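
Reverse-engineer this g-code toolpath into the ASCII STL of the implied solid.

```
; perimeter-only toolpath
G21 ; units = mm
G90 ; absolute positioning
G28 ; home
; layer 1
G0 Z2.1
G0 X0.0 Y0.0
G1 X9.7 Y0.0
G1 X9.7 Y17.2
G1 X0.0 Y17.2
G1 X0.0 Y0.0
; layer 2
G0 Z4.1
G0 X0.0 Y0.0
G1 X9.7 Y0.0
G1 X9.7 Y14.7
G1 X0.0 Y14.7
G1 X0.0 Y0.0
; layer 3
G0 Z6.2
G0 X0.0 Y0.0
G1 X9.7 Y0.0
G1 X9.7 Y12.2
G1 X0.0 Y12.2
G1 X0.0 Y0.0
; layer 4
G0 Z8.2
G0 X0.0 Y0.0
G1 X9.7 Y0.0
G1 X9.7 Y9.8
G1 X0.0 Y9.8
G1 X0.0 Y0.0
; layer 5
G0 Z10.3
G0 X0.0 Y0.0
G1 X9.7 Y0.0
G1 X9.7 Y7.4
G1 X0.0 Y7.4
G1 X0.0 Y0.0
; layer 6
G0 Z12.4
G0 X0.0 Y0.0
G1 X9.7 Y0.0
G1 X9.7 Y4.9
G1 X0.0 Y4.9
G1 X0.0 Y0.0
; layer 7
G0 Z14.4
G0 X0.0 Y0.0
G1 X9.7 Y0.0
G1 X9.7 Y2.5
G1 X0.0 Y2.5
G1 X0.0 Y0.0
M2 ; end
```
solid part
  facet normal 0.0000 0.0000 -1.0000
    outer loop
      vertex 9.7 19.6 0.0
      vertex 9.7 0.0 0.0
      vertex 0.0 0.0 0.0
    endloop
  endfacet
  facet normal 0.0000 0.0000 -1.0000
    outer loop
      vertex 0.0 19.6 0.0
      vertex 9.7 19.6 0.0
      vertex 0.0 0.0 0.0
    endloop
  endfacet
  facet normal 0.0000 -1.0000 0.0000
    outer loop
      vertex 0.0 0.0 0.0
      vertex 9.7 0.0 0.0
      vertex 9.7 0.0 16.5
    endloop
  endfacet
  facet normal 0.0000 -1.0000 0.0000
    outer loop
      vertex 0.0 0.0 0.0
      vertex 9.7 0.0 16.5
      vertex 0.0 0.0 16.5
    endloop
  endfacet
  facet normal 0.0000 0.6440 0.7650
    outer loop
      vertex 0.0 0.0 16.5
      vertex 9.7 0.0 16.5
      vertex 9.7 19.6 0.0
    endloop
  endfacet
  facet normal 0.0000 0.6440 0.7650
    outer loop
      vertex 0.0 0.0 16.5
      vertex 9.7 19.6 0.0
      vertex 0.0 19.6 0.0
    endloop
  endfacet
  facet normal -1.0000 0.0000 0.0000
    outer loop
      vertex 0.0 0.0 16.5
      vertex 0.0 19.6 0.0
      vertex 0.0 0.0 0.0
    endloop
  endfacet
  facet normal 1.0000 0.0000 0.0000
    outer loop
      vertex 9.7 0.0 0.0
      vertex 9.7 19.6 0.0
      vertex 9.7 0.0 16.5
    endloop
  endfacet
endsolid part

The G0 Z moves step by Δz≈2.1 mm. The G1 loops shrink linearly with z, so the solid tapers from its base footprint up to z≈16.5. Closing with a flat bottom cap and the tapered top and triangulating gives 8 facets — a wedge (ramp): 9.7 × 19.6 mm base, rising to 16.5 mm along the y=0 edge and sloping linearly to z=0 at y=19.6.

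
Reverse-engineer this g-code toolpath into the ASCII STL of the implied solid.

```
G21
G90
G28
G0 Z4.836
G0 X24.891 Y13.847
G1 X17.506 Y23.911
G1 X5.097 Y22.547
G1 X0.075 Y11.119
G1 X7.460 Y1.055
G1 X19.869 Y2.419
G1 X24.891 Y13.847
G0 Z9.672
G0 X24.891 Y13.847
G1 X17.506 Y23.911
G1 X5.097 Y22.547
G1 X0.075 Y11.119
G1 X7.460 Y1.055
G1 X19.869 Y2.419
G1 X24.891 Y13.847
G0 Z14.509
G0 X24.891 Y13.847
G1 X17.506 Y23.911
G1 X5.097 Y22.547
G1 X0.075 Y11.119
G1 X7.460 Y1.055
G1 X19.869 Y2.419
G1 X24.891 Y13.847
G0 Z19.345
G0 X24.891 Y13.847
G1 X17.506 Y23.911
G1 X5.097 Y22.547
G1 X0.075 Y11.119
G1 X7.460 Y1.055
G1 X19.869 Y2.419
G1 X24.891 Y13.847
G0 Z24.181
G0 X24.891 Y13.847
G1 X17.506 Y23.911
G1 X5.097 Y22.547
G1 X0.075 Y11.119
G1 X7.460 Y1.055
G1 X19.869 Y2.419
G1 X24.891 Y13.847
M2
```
solid part
  facet normal 0.0000 0.0000 -1.0000
    outer loop
      vertex 5.097 22.547 0.000
      vertex 17.506 23.911 0.000
      vertex 24.891 13.847 0.000
    endloop
  endfacet
  facet normal 0.0000 0.0000 -1.0000
    outer loop
      vertex 0.075 11.119 0.000
      vertex 5.097 22.547 0.000
      vertex 24.891 13.847 0.000
    endloop
  endfacet
  facet normal 0.0000 0.0000 -1.0000
    outer loop
      vertex 7.460 1.055 0.000
      vertex 0.075 11.119 0.000
      vertex 24.891 13.847 0.000
    endloop
  endfacet
  facet normal 0.0000 0.0000 -1.0000
    outer loop
      vertex 19.869 2.419 0.000
      vertex 7.460 1.055 0.000
      vertex 24.891 13.847 0.000
    endloop
  endfacet
  facet normal 0.0000 0.0000 1.0000
    outer loop
      vertex 24.891 13.847 24.181
      vertex 17.506 23.911 24.181
      vertex 5.097 22.547 24.181
    endloop
  endfacet
  facet normal 0.0000 0.0000 1.0000
    outer loop
      vertex 24.891 13.847 24.181
      vertex 5.097 22.547 24.181
      vertex 0.075 11.119 24.181
    endloop
  endfacet
  facet normal 0.0000 0.0000 1.0000
    outer loop
      vertex 24.891 13.847 24.181
      vertex 0.075 11.119 24.181
      vertex 7.460 1.055 24.181
    endloop
  endfacet
  facet normal 0.0000 0.0000 1.0000
    outer loop
      vertex 24.891 13.847 24.181
      vertex 7.460 1.055 24.181
      vertex 19.869 2.419 24.181
    endloop
  endfacet
  facet normal 0.8062 0.5916 0.0000
    outer loop
      vertex 24.891 13.847 0.000
      vertex 17.506 23.911 0.000
      vertex 17.506 23.911 24.181
    endloop
  endfacet
  facet normal 0.8062 0.5916 0.0000
    outer loop
      vertex 24.891 13.847 0.000
      vertex 17.506 23.911 24.181
      vertex 24.891 13.847 24.181
    endloop
  endfacet
  facet normal -0.1093 0.9940 0.0000
    outer loop
      vertex 17.506 23.911 0.000
      vertex 5.097 22.547 0.000
      vertex 5.097 22.547 24.181
    endloop
  endfacet
  facet normal -0.1093 0.9940 0.0000
    outer loop
      vertex 17.506 23.911 0.000
      vertex 5.097 22.547 24.181
      vertex 17.506 23.911 24.181
    endloop
  endfacet
  facet normal -0.9155 0.4023 0.0000
    outer loop
      vertex 5.097 22.547 0.000
      vertex 0.075 11.119 0.000
      vertex 0.075 11.119 24.181
    endloop
  endfacet
  facet normal -0.9155 0.4023 0.0000
    outer loop
      vertex 5.097 22.547 0.000
      vertex 0.075 11.119 24.181
      vertex 5.097 22.547 24.181
    endloop
  endfacet
  facet normal -0.8062 -0.5916 0.0000
    outer loop
      vertex 0.075 11.119 0.000
      vertex 7.460 1.055 0.000
      vertex 7.460 1.055 24.181
    endloop
  endfacet
  facet normal -0.8062 -0.5916 0.0000
    outer loop
      vertex 0.075 11.119 0.000
      vertex 7.460 1.055 24.181
      vertex 0.075 11.119 24.181
    endloop
  endfacet
  facet normal 0.1093 -0.9940 0.0000
    outer loop
      vertex 7.460 1.055 0.000
      vertex 19.869 2.419 0.000
      vertex 19.869 2.419 24.181
    endloop
  endfacet
  facet normal 0.1093 -0.9940 0.0000
    outer loop
      vertex 7.460 1.055 0.000
      vertex 19.869 2.419 24.181
      vertex 7.460 1.055 24.181
    endloop
  endfacet
  facet normal 0.9155 -0.4023 0.0000
    outer loop
      vertex 19.869 2.419 0.000
      vertex 24.891 13.847 0.000
      vertex 24.891 13.847 24.181
    endloop
  endfacet
  facet normal 0.9155 -0.4023 0.0000
    outer loop
      vertex 19.869 2.419 0.000
      vertex 24.891 13.847 24.181
      vertex 19.869 2.419 24.181
    endloop
  endfacet
endsolid part

The G0 Z moves step by Δz≈4.836 mm. Every layer's G1 loop is the same polygon, so the solid is a straight extrusion of it from z=0 to z≈24.2. Closing with flat bottom and top caps and triangulating gives 20 facets — a regular 6-sided prism (a cylinder approximated with 6 flat sides), circumscribed radius ≈ 12.5 mm, height ≈ 24.2 mm.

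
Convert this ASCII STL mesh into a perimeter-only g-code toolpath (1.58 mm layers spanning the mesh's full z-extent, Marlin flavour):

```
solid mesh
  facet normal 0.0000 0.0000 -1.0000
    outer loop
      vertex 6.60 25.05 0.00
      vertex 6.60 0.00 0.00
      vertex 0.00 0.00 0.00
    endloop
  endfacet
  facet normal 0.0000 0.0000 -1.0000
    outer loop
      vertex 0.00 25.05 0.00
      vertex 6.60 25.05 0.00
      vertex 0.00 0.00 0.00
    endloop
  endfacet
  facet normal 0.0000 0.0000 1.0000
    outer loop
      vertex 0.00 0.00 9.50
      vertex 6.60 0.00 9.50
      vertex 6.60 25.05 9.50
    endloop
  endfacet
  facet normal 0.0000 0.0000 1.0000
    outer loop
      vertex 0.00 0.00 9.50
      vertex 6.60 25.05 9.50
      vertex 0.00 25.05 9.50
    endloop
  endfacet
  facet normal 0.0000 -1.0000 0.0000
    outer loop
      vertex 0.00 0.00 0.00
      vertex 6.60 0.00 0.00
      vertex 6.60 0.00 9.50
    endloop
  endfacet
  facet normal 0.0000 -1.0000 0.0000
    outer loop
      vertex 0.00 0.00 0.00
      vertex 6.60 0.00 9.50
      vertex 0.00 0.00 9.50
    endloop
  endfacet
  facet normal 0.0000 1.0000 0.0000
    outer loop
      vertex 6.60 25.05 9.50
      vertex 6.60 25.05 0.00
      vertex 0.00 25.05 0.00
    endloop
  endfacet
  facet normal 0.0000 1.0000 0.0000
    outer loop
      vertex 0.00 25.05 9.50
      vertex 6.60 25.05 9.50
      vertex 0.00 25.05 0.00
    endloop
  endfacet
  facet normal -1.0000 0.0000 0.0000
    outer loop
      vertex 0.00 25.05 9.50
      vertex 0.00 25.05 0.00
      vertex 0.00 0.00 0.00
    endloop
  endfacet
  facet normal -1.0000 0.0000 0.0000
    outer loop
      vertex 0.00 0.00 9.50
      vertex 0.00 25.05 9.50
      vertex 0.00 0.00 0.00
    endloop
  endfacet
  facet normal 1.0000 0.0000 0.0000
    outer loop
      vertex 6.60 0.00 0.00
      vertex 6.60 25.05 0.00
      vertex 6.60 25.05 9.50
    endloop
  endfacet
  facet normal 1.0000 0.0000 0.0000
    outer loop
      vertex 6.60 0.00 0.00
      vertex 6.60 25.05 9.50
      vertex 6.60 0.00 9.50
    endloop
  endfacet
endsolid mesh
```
; perimeter-only toolpath
G21 ; units = mm
G90 ; absolute positioning
G28 ; home
; layer 1
G0 Z1.58
G0 X0.00 Y0.00
G1 X6.60 Y0.00
G1 X6.60 Y25.05
G1 X0.00 Y25.05
G1 X0.00 Y0.00
; layer 2
G0 Z3.17
G0 X0.00 Y0.00
G1 X6.60 Y0.00
G1 X6.60 Y25.05
G1 X0.00 Y25.05
G1 X0.00 Y0.00
; layer 3
G0 Z4.75
G0 X0.00 Y0.00
G1 X6.60 Y0.00
G1 X6.60 Y25.05
G1 X0.00 Y25.05
G1 X0.00 Y0.00
; layer 4
G0 Z6.33
G0 X0.00 Y0.00
G1 X6.60 Y0.00
G1 X6.60 Y25.05
G1 X0.00 Y25.05
G1 X0.00 Y0.00
; layer 5
G0 Z7.92
G0 X0.00 Y0.00
G1 X6.60 Y0.00
G1 X6.60 Y25.05
G1 X0.00 Y25.05
G1 X0.00 Y0.00
; layer 6
G0 Z9.50
G0 X0.00 Y0.00
G1 X6.60 Y0.00
G1 X6.60 Y25.05
G1 X0.00 Y25.05
G1 X0.00 Y0.00
M2 ; end

The solid is a rectangular box, roughly 6.6 × 25.1 mm footprint and 9.5 mm tall. Slicing at Δz = 1.58 mm — 6 equal slices spanning the solid's height, so layer i sits at z = i·h/6 — gives 6 non-empty perimeters. Each is a 4-segment closed polygon; G0 lifts to the layer z and rapids to the start vertex, then G1 traces the edges.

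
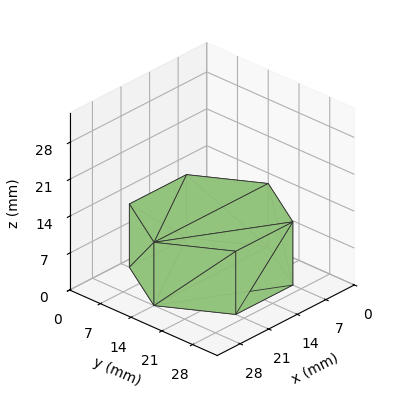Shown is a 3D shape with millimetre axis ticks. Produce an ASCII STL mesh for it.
Reading the render: the shape is a regular 6-sided prism (a cylinder approximated with 6 flat sides), circumscribed radius ≈ 14 mm, height ≈ 12 mm (dimensions read to the nearest mm from the axis ticks). For the STL, each face is triangulated and given an outward normal.

solid part
  facet normal 0.0000 0.0000 -1.0000
    outer loop
      vertex 7.0 26.1 0.0
      vertex 21.0 26.1 0.0
      vertex 28.0 14.0 0.0
    endloop
  endfacet
  facet normal 0.0000 0.0000 -1.0000
    outer loop
      vertex 0.0 14.0 0.0
      vertex 7.0 26.1 0.0
      vertex 28.0 14.0 0.0
    endloop
  endfacet
  facet normal 0.0000 0.0000 -1.0000
    outer loop
      vertex 7.0 1.9 0.0
      vertex 0.0 14.0 0.0
      vertex 28.0 14.0 0.0
    endloop
  endfacet
  facet normal 0.0000 0.0000 -1.0000
    outer loop
      vertex 21.0 1.9 0.0
      vertex 7.0 1.9 0.0
      vertex 28.0 14.0 0.0
    endloop
  endfacet
  facet normal 0.0000 0.0000 1.0000
    outer loop
      vertex 28.0 14.0 12.0
      vertex 21.0 26.1 12.0
      vertex 7.0 26.1 12.0
    endloop
  endfacet
  facet normal 0.0000 0.0000 1.0000
    outer loop
      vertex 28.0 14.0 12.0
      vertex 7.0 26.1 12.0
      vertex 0.0 14.0 12.0
    endloop
  endfacet
  facet normal 0.0000 0.0000 1.0000
    outer loop
      vertex 28.0 14.0 12.0
      vertex 0.0 14.0 12.0
      vertex 7.0 1.9 12.0
    endloop
  endfacet
  facet normal 0.0000 0.0000 1.0000
    outer loop
      vertex 28.0 14.0 12.0
      vertex 7.0 1.9 12.0
      vertex 21.0 1.9 12.0
    endloop
  endfacet
  facet normal 0.8656 0.5008 0.0000
    outer loop
      vertex 28.0 14.0 0.0
      vertex 21.0 26.1 0.0
      vertex 21.0 26.1 12.0
    endloop
  endfacet
  facet normal 0.8656 0.5008 0.0000
    outer loop
      vertex 28.0 14.0 0.0
      vertex 21.0 26.1 12.0
      vertex 28.0 14.0 12.0
    endloop
  endfacet
  facet normal 0.0000 1.0000 0.0000
    outer loop
      vertex 21.0 26.1 0.0
      vertex 7.0 26.1 0.0
      vertex 7.0 26.1 12.0
    endloop
  endfacet
  facet normal 0.0000 1.0000 0.0000
    outer loop
      vertex 21.0 26.1 0.0
      vertex 7.0 26.1 12.0
      vertex 21.0 26.1 12.0
    endloop
  endfacet
  facet normal -0.8656 0.5008 0.0000
    outer loop
      vertex 7.0 26.1 0.0
      vertex 0.0 14.0 0.0
      vertex 0.0 14.0 12.0
    endloop
  endfacet
  facet normal -0.8656 0.5008 0.0000
    outer loop
      vertex 7.0 26.1 0.0
      vertex 0.0 14.0 12.0
      vertex 7.0 26.1 12.0
    endloop
  endfacet
  facet normal -0.8656 -0.5008 0.0000
    outer loop
      vertex 0.0 14.0 0.0
      vertex 7.0 1.9 0.0
      vertex 7.0 1.9 12.0
    endloop
  endfacet
  facet normal -0.8656 -0.5008 0.0000
    outer loop
      vertex 0.0 14.0 0.0
      vertex 7.0 1.9 12.0
      vertex 0.0 14.0 12.0
    endloop
  endfacet
  facet normal 0.0000 -1.0000 0.0000
    outer loop
      vertex 7.0 1.9 0.0
      vertex 21.0 1.9 0.0
      vertex 21.0 1.9 12.0
    endloop
  endfacet
  facet normal 0.0000 -1.0000 0.0000
    outer loop
      vertex 7.0 1.9 0.0
      vertex 21.0 1.9 12.0
      vertex 7.0 1.9 12.0
    endloop
  endfacet
  facet normal 0.8656 -0.5008 0.0000
    outer loop
      vertex 21.0 1.9 0.0
      vertex 28.0 14.0 0.0
      vertex 28.0 14.0 12.0
    endloop
  endfacet
  facet normal 0.8656 -0.5008 0.0000
    outer loop
      vertex 21.0 1.9 0.0
      vertex 28.0 14.0 12.0
      vertex 21.0 1.9 12.0
    endloop
  endfacet
endsolid part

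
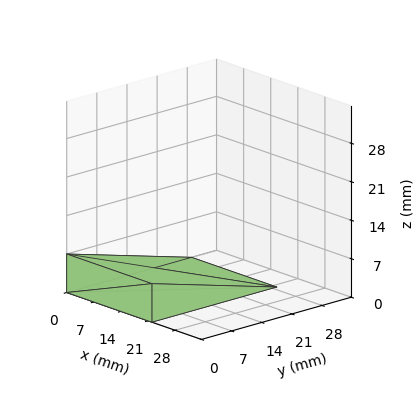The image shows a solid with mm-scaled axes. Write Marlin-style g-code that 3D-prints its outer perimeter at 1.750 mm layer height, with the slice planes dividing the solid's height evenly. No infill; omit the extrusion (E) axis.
Reading the render: the shape is a wedge (ramp): 22 × 29 mm base, rising to 7 mm along the y=0 edge and sloping linearly to z=0 at y=29 (dimensions read to the nearest mm from the axis ticks). For the g-code, the solid's height is divided into equal slices at the stated Δz and each level perimeter traced with G1 moves after a G0 lift.

; perimeter-only toolpath
G21 ; units = mm
G90 ; absolute positioning
G28 ; home
; layer 1
G0 Z1.750
G0 X0.000 Y0.000
G1 X22.000 Y0.000
G1 X22.000 Y21.750
G1 X0.000 Y21.750
G1 X0.000 Y0.000
; layer 2
G0 Z3.500
G0 X0.000 Y0.000
G1 X22.000 Y0.000
G1 X22.000 Y14.500
G1 X0.000 Y14.500
G1 X0.000 Y0.000
; layer 3
G0 Z5.250
G0 X0.000 Y0.000
G1 X22.000 Y0.000
G1 X22.000 Y7.250
G1 X0.000 Y7.250
G1 X0.000 Y0.000
M2 ; end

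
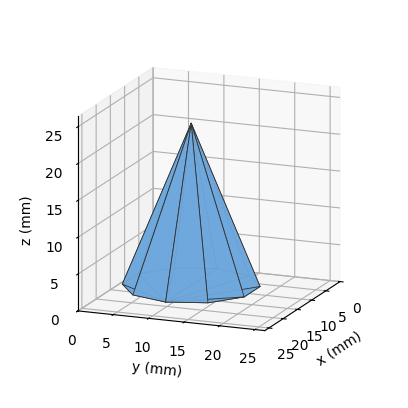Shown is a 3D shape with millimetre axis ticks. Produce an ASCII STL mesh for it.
Reading the render: the shape is a regular 10-sided pyramid, base circumscribed radius ≈ 9 mm, apex at z ≈ 22 mm (dimensions read to the nearest mm from the axis ticks). For the STL, each face is triangulated and given an outward normal.

solid part
  facet normal 0.0000 0.0000 -1.0000
    outer loop
      vertex 11.8 17.6 0.0
      vertex 16.3 14.3 0.0
      vertex 18.0 9.0 0.0
    endloop
  endfacet
  facet normal 0.0000 0.0000 -1.0000
    outer loop
      vertex 6.2 17.6 0.0
      vertex 11.8 17.6 0.0
      vertex 18.0 9.0 0.0
    endloop
  endfacet
  facet normal 0.0000 0.0000 -1.0000
    outer loop
      vertex 1.7 14.3 0.0
      vertex 6.2 17.6 0.0
      vertex 18.0 9.0 0.0
    endloop
  endfacet
  facet normal 0.0000 0.0000 -1.0000
    outer loop
      vertex 0.0 9.0 0.0
      vertex 1.7 14.3 0.0
      vertex 18.0 9.0 0.0
    endloop
  endfacet
  facet normal 0.0000 0.0000 -1.0000
    outer loop
      vertex 1.7 3.7 0.0
      vertex 0.0 9.0 0.0
      vertex 18.0 9.0 0.0
    endloop
  endfacet
  facet normal 0.0000 0.0000 -1.0000
    outer loop
      vertex 6.2 0.4 0.0
      vertex 1.7 3.7 0.0
      vertex 18.0 9.0 0.0
    endloop
  endfacet
  facet normal 0.0000 0.0000 -1.0000
    outer loop
      vertex 11.8 0.4 0.0
      vertex 6.2 0.4 0.0
      vertex 18.0 9.0 0.0
    endloop
  endfacet
  facet normal 0.0000 0.0000 -1.0000
    outer loop
      vertex 16.3 3.7 0.0
      vertex 11.8 0.4 0.0
      vertex 18.0 9.0 0.0
    endloop
  endfacet
  facet normal 0.8873 0.2846 0.3630
    outer loop
      vertex 18.0 9.0 0.0
      vertex 16.3 14.3 0.0
      vertex 9.0 9.0 22.0
    endloop
  endfacet
  facet normal 0.5509 0.7512 0.3637
    outer loop
      vertex 16.3 14.3 0.0
      vertex 11.8 17.6 0.0
      vertex 9.0 9.0 22.0
    endloop
  endfacet
  facet normal 0.0000 0.9314 0.3641
    outer loop
      vertex 11.8 17.6 0.0
      vertex 6.2 17.6 0.0
      vertex 9.0 9.0 22.0
    endloop
  endfacet
  facet normal -0.5509 0.7512 0.3637
    outer loop
      vertex 6.2 17.6 0.0
      vertex 1.7 14.3 0.0
      vertex 9.0 9.0 22.0
    endloop
  endfacet
  facet normal -0.8873 0.2846 0.3630
    outer loop
      vertex 1.7 14.3 0.0
      vertex 0.0 9.0 0.0
      vertex 9.0 9.0 22.0
    endloop
  endfacet
  facet normal -0.8873 -0.2846 0.3630
    outer loop
      vertex 0.0 9.0 0.0
      vertex 1.7 3.7 0.0
      vertex 9.0 9.0 22.0
    endloop
  endfacet
  facet normal -0.5509 -0.7512 0.3637
    outer loop
      vertex 1.7 3.7 0.0
      vertex 6.2 0.4 0.0
      vertex 9.0 9.0 22.0
    endloop
  endfacet
  facet normal 0.0000 -0.9314 0.3641
    outer loop
      vertex 6.2 0.4 0.0
      vertex 11.8 0.4 0.0
      vertex 9.0 9.0 22.0
    endloop
  endfacet
  facet normal 0.5509 -0.7512 0.3637
    outer loop
      vertex 11.8 0.4 0.0
      vertex 16.3 3.7 0.0
      vertex 9.0 9.0 22.0
    endloop
  endfacet
  facet normal 0.8873 -0.2846 0.3630
    outer loop
      vertex 16.3 3.7 0.0
      vertex 18.0 9.0 0.0
      vertex 9.0 9.0 22.0
    endloop
  endfacet
endsolid part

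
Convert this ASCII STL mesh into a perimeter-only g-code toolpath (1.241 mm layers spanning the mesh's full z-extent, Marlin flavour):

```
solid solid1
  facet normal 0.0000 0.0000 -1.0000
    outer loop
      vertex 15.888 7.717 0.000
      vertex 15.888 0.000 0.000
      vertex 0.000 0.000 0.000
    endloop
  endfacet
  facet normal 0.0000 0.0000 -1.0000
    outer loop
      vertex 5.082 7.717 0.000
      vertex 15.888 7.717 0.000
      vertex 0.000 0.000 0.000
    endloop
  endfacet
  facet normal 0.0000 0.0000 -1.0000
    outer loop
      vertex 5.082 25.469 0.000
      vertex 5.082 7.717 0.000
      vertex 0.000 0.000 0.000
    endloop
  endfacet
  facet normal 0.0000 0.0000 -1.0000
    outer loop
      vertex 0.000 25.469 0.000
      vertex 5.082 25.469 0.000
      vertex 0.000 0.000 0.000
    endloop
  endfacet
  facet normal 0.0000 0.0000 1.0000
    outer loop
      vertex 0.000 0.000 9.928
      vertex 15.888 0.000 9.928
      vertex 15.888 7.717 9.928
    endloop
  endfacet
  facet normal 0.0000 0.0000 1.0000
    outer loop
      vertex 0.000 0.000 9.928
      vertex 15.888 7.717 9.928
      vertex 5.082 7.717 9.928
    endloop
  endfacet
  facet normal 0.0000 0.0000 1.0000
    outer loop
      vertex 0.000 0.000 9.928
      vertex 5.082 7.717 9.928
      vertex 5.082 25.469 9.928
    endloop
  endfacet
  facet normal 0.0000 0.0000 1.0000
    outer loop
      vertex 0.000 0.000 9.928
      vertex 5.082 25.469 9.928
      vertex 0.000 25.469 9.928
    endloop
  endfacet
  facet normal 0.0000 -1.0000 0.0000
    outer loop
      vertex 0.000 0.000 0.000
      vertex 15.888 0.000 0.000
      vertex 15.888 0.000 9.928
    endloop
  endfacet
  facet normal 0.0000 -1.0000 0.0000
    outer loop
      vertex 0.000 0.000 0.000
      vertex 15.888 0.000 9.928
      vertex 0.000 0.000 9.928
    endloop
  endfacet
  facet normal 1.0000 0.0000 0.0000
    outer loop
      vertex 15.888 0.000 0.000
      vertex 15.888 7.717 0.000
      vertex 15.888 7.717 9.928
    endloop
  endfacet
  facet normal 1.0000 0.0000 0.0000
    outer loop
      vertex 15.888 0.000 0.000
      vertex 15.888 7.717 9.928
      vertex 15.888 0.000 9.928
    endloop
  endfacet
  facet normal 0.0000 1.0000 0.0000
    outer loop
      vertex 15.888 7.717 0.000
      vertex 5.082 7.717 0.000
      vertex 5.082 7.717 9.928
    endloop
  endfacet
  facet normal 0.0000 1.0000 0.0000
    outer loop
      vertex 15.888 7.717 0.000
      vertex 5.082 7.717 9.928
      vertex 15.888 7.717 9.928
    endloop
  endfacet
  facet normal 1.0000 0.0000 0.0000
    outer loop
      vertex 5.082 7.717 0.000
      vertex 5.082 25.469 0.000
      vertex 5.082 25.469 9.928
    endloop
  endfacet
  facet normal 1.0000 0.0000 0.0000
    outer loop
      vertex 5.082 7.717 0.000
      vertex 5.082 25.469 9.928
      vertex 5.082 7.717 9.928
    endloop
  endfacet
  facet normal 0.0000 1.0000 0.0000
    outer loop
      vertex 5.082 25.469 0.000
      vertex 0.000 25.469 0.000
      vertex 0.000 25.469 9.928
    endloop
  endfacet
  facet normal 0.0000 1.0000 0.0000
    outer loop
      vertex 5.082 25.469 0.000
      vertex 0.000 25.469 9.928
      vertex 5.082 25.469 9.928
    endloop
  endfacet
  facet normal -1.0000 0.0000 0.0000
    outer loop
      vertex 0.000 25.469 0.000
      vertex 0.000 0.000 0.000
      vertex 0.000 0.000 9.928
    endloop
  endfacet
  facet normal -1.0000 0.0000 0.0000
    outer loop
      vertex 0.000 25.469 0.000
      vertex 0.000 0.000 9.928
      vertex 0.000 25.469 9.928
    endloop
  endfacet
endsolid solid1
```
; perimeter-only toolpath
G21 ; units = mm
G90 ; absolute positioning
G28 ; home
; layer 1
G0 Z1.241
G0 X0.000 Y0.000
G1 X15.888 Y0.000
G1 X15.888 Y7.717
G1 X5.082 Y7.717
G1 X5.082 Y25.469
G1 X0.000 Y25.469
G1 X0.000 Y0.000
; layer 2
G0 Z2.482
G0 X0.000 Y0.000
G1 X15.888 Y0.000
G1 X15.888 Y7.717
G1 X5.082 Y7.717
G1 X5.082 Y25.469
G1 X0.000 Y25.469
G1 X0.000 Y0.000
; layer 3
G0 Z3.723
G0 X0.000 Y0.000
G1 X15.888 Y0.000
G1 X15.888 Y7.717
G1 X5.082 Y7.717
G1 X5.082 Y25.469
G1 X0.000 Y25.469
G1 X0.000 Y0.000
; layer 4
G0 Z4.964
G0 X0.000 Y0.000
G1 X15.888 Y0.000
G1 X15.888 Y7.717
G1 X5.082 Y7.717
G1 X5.082 Y25.469
G1 X0.000 Y25.469
G1 X0.000 Y0.000
; layer 5
G0 Z6.205
G0 X0.000 Y0.000
G1 X15.888 Y0.000
G1 X15.888 Y7.717
G1 X5.082 Y7.717
G1 X5.082 Y25.469
G1 X0.000 Y25.469
G1 X0.000 Y0.000
; layer 6
G0 Z7.446
G0 X0.000 Y0.000
G1 X15.888 Y0.000
G1 X15.888 Y7.717
G1 X5.082 Y7.717
G1 X5.082 Y25.469
G1 X0.000 Y25.469
G1 X0.000 Y0.000
; layer 7
G0 Z8.687
G0 X0.000 Y0.000
G1 X15.888 Y0.000
G1 X15.888 Y7.717
G1 X5.082 Y7.717
G1 X5.082 Y25.469
G1 X0.000 Y25.469
G1 X0.000 Y0.000
; layer 8
G0 Z9.928
G0 X0.000 Y0.000
G1 X15.888 Y0.000
G1 X15.888 Y7.717
G1 X5.082 Y7.717
G1 X5.082 Y25.469
G1 X0.000 Y25.469
G1 X0.000 Y0.000
M2 ; end

The solid is an L-shaped prism: outer 15.9 × 25.5 mm, arm thicknesses ≈ 7.72 mm (horizontal) and 5.08 mm (vertical), extruded 9.93 mm in z. Slicing at Δz = 1.241 mm — 8 equal slices spanning the solid's height, so layer i sits at z = i·h/8 — gives 8 non-empty perimeters. Each is a 6-segment closed polygon; G0 lifts to the layer z and rapids to the start vertex, then G1 traces the edges.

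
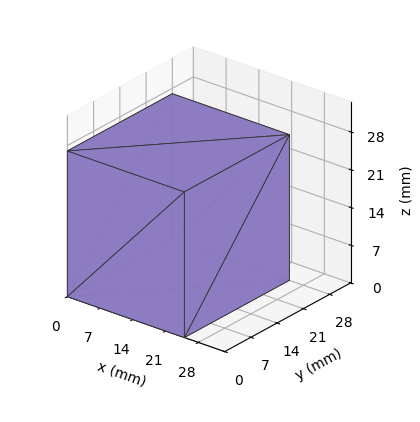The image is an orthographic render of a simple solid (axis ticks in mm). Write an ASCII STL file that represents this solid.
Reading the render: the shape is a rectangular box, roughly 25 × 28 mm footprint and 27 mm tall (dimensions read to the nearest mm from the axis ticks). For the STL, each face is triangulated and given an outward normal.

solid part
  facet normal 0.0000 0.0000 -1.0000
    outer loop
      vertex 25.0 28.0 0.0
      vertex 25.0 0.0 0.0
      vertex 0.0 0.0 0.0
    endloop
  endfacet
  facet normal 0.0000 0.0000 -1.0000
    outer loop
      vertex 0.0 28.0 0.0
      vertex 25.0 28.0 0.0
      vertex 0.0 0.0 0.0
    endloop
  endfacet
  facet normal 0.0000 0.0000 1.0000
    outer loop
      vertex 0.0 0.0 27.0
      vertex 25.0 0.0 27.0
      vertex 25.0 28.0 27.0
    endloop
  endfacet
  facet normal 0.0000 0.0000 1.0000
    outer loop
      vertex 0.0 0.0 27.0
      vertex 25.0 28.0 27.0
      vertex 0.0 28.0 27.0
    endloop
  endfacet
  facet normal 0.0000 -1.0000 0.0000
    outer loop
      vertex 0.0 0.0 0.0
      vertex 25.0 0.0 0.0
      vertex 25.0 0.0 27.0
    endloop
  endfacet
  facet normal 0.0000 -1.0000 0.0000
    outer loop
      vertex 0.0 0.0 0.0
      vertex 25.0 0.0 27.0
      vertex 0.0 0.0 27.0
    endloop
  endfacet
  facet normal 0.0000 1.0000 0.0000
    outer loop
      vertex 25.0 28.0 27.0
      vertex 25.0 28.0 0.0
      vertex 0.0 28.0 0.0
    endloop
  endfacet
  facet normal 0.0000 1.0000 0.0000
    outer loop
      vertex 0.0 28.0 27.0
      vertex 25.0 28.0 27.0
      vertex 0.0 28.0 0.0
    endloop
  endfacet
  facet normal -1.0000 0.0000 0.0000
    outer loop
      vertex 0.0 28.0 27.0
      vertex 0.0 28.0 0.0
      vertex 0.0 0.0 0.0
    endloop
  endfacet
  facet normal -1.0000 0.0000 0.0000
    outer loop
      vertex 0.0 0.0 27.0
      vertex 0.0 28.0 27.0
      vertex 0.0 0.0 0.0
    endloop
  endfacet
  facet normal 1.0000 0.0000 0.0000
    outer loop
      vertex 25.0 0.0 0.0
      vertex 25.0 28.0 0.0
      vertex 25.0 28.0 27.0
    endloop
  endfacet
  facet normal 1.0000 0.0000 0.0000
    outer loop
      vertex 25.0 0.0 0.0
      vertex 25.0 28.0 27.0
      vertex 25.0 0.0 27.0
    endloop
  endfacet
endsolid part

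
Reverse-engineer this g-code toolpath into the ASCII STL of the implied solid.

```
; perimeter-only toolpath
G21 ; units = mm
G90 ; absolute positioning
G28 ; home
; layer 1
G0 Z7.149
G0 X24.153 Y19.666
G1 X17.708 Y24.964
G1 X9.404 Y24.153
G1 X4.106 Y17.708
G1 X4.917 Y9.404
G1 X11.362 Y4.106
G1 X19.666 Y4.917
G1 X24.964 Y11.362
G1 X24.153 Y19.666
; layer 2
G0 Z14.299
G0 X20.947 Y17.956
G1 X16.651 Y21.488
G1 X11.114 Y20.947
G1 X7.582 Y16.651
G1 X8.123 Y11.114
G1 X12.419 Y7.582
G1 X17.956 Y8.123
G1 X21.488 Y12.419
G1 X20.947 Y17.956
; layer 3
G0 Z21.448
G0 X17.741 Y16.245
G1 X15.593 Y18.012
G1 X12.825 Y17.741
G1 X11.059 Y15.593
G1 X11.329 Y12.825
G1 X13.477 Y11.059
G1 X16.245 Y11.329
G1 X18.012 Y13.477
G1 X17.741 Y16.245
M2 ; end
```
solid part
  facet normal 0.0000 0.0000 -1.0000
    outer loop
      vertex 7.694 27.359 0.000
      vertex 18.766 28.441 0.000
      vertex 27.359 21.376 0.000
    endloop
  endfacet
  facet normal 0.0000 0.0000 -1.0000
    outer loop
      vertex 0.629 18.766 0.000
      vertex 7.694 27.359 0.000
      vertex 27.359 21.376 0.000
    endloop
  endfacet
  facet normal 0.0000 0.0000 -1.0000
    outer loop
      vertex 1.711 7.694 0.000
      vertex 0.629 18.766 0.000
      vertex 27.359 21.376 0.000
    endloop
  endfacet
  facet normal 0.0000 0.0000 -1.0000
    outer loop
      vertex 10.304 0.629 0.000
      vertex 1.711 7.694 0.000
      vertex 27.359 21.376 0.000
    endloop
  endfacet
  facet normal 0.0000 0.0000 -1.0000
    outer loop
      vertex 21.376 1.711 0.000
      vertex 10.304 0.629 0.000
      vertex 27.359 21.376 0.000
    endloop
  endfacet
  facet normal 0.0000 0.0000 -1.0000
    outer loop
      vertex 28.441 10.304 0.000
      vertex 21.376 1.711 0.000
      vertex 27.359 21.376 0.000
    endloop
  endfacet
  facet normal 0.5749 0.6992 0.4250
    outer loop
      vertex 27.359 21.376 0.000
      vertex 18.766 28.441 0.000
      vertex 14.535 14.535 28.598
    endloop
  endfacet
  facet normal -0.0880 0.9009 0.4250
    outer loop
      vertex 18.766 28.441 0.000
      vertex 7.694 27.359 0.000
      vertex 14.535 14.535 28.598
    endloop
  endfacet
  facet normal -0.6992 0.5749 0.4250
    outer loop
      vertex 7.694 27.359 0.000
      vertex 0.629 18.766 0.000
      vertex 14.535 14.535 28.598
    endloop
  endfacet
  facet normal -0.9009 -0.0880 0.4250
    outer loop
      vertex 0.629 18.766 0.000
      vertex 1.711 7.694 0.000
      vertex 14.535 14.535 28.598
    endloop
  endfacet
  facet normal -0.5749 -0.6992 0.4250
    outer loop
      vertex 1.711 7.694 0.000
      vertex 10.304 0.629 0.000
      vertex 14.535 14.535 28.598
    endloop
  endfacet
  facet normal 0.0880 -0.9009 0.4250
    outer loop
      vertex 10.304 0.629 0.000
      vertex 21.376 1.711 0.000
      vertex 14.535 14.535 28.598
    endloop
  endfacet
  facet normal 0.6992 -0.5749 0.4250
    outer loop
      vertex 21.376 1.711 0.000
      vertex 28.441 10.304 0.000
      vertex 14.535 14.535 28.598
    endloop
  endfacet
  facet normal 0.9009 0.0880 0.4250
    outer loop
      vertex 28.441 10.304 0.000
      vertex 27.359 21.376 0.000
      vertex 14.535 14.535 28.598
    endloop
  endfacet
endsolid part

The G0 Z moves step by Δz≈7.149 mm. The G1 loops shrink linearly with z, so the solid tapers from its base footprint up to z≈28.6. Closing with a flat bottom cap and the tapered top and triangulating gives 14 facets — a regular 8-sided pyramid, base circumscribed radius ≈ 14.5 mm, apex at z ≈ 28.6 mm.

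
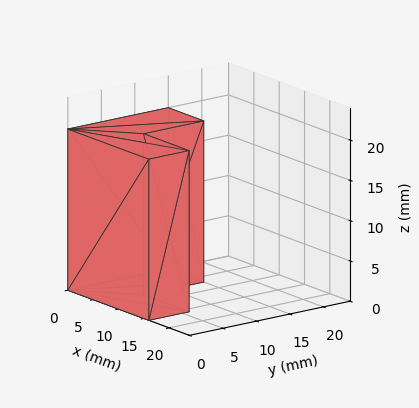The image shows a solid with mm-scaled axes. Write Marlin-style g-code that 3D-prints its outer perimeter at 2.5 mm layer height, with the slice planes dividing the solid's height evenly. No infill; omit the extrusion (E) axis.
Reading the render: the shape is an L-shaped prism: outer 16 × 15 mm, arm thicknesses ≈ 6 mm (horizontal) and 7 mm (vertical), extruded 20 mm in z (dimensions read to the nearest mm from the axis ticks). For the g-code, the solid's height is divided into equal slices at the stated Δz and each level perimeter traced with G1 moves after a G0 lift.

; perimeter-only toolpath
G21 ; units = mm
G90 ; absolute positioning
G28 ; home
; layer 1
G0 Z2.5
G0 X0.0 Y0.0
G1 X16.0 Y0.0
G1 X16.0 Y6.0
G1 X7.0 Y6.0
G1 X7.0 Y15.0
G1 X0.0 Y15.0
G1 X0.0 Y0.0
; layer 2
G0 Z5.0
G0 X0.0 Y0.0
G1 X16.0 Y0.0
G1 X16.0 Y6.0
G1 X7.0 Y6.0
G1 X7.0 Y15.0
G1 X0.0 Y15.0
G1 X0.0 Y0.0
; layer 3
G0 Z7.5
G0 X0.0 Y0.0
G1 X16.0 Y0.0
G1 X16.0 Y6.0
G1 X7.0 Y6.0
G1 X7.0 Y15.0
G1 X0.0 Y15.0
G1 X0.0 Y0.0
; layer 4
G0 Z10.0
G0 X0.0 Y0.0
G1 X16.0 Y0.0
G1 X16.0 Y6.0
G1 X7.0 Y6.0
G1 X7.0 Y15.0
G1 X0.0 Y15.0
G1 X0.0 Y0.0
; layer 5
G0 Z12.5
G0 X0.0 Y0.0
G1 X16.0 Y0.0
G1 X16.0 Y6.0
G1 X7.0 Y6.0
G1 X7.0 Y15.0
G1 X0.0 Y15.0
G1 X0.0 Y0.0
; layer 6
G0 Z15.0
G0 X0.0 Y0.0
G1 X16.0 Y0.0
G1 X16.0 Y6.0
G1 X7.0 Y6.0
G1 X7.0 Y15.0
G1 X0.0 Y15.0
G1 X0.0 Y0.0
; layer 7
G0 Z17.5
G0 X0.0 Y0.0
G1 X16.0 Y0.0
G1 X16.0 Y6.0
G1 X7.0 Y6.0
G1 X7.0 Y15.0
G1 X0.0 Y15.0
G1 X0.0 Y0.0
; layer 8
G0 Z20.0
G0 X0.0 Y0.0
G1 X16.0 Y0.0
G1 X16.0 Y6.0
G1 X7.0 Y6.0
G1 X7.0 Y15.0
G1 X0.0 Y15.0
G1 X0.0 Y0.0
M2 ; end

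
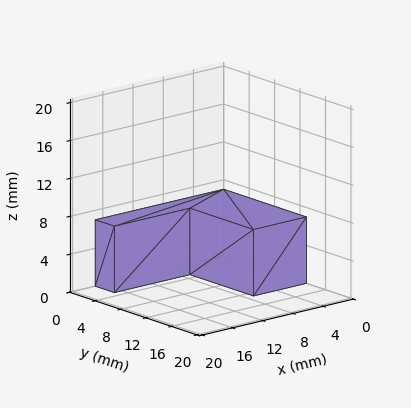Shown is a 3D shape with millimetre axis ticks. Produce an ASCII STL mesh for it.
Reading the render: the shape is an L-shaped prism: outer 17 × 13 mm, arm thicknesses ≈ 3 mm (horizontal) and 7 mm (vertical), extruded 7 mm in z (dimensions read to the nearest mm from the axis ticks). For the STL, each face is triangulated and given an outward normal.

solid part
  facet normal 0.0000 0.0000 -1.0000
    outer loop
      vertex 17.00 3.00 0.00
      vertex 17.00 0.00 0.00
      vertex 0.00 0.00 0.00
    endloop
  endfacet
  facet normal 0.0000 0.0000 -1.0000
    outer loop
      vertex 7.00 3.00 0.00
      vertex 17.00 3.00 0.00
      vertex 0.00 0.00 0.00
    endloop
  endfacet
  facet normal 0.0000 0.0000 -1.0000
    outer loop
      vertex 7.00 13.00 0.00
      vertex 7.00 3.00 0.00
      vertex 0.00 0.00 0.00
    endloop
  endfacet
  facet normal 0.0000 0.0000 -1.0000
    outer loop
      vertex 0.00 13.00 0.00
      vertex 7.00 13.00 0.00
      vertex 0.00 0.00 0.00
    endloop
  endfacet
  facet normal 0.0000 0.0000 1.0000
    outer loop
      vertex 0.00 0.00 7.00
      vertex 17.00 0.00 7.00
      vertex 17.00 3.00 7.00
    endloop
  endfacet
  facet normal 0.0000 0.0000 1.0000
    outer loop
      vertex 0.00 0.00 7.00
      vertex 17.00 3.00 7.00
      vertex 7.00 3.00 7.00
    endloop
  endfacet
  facet normal 0.0000 0.0000 1.0000
    outer loop
      vertex 0.00 0.00 7.00
      vertex 7.00 3.00 7.00
      vertex 7.00 13.00 7.00
    endloop
  endfacet
  facet normal 0.0000 0.0000 1.0000
    outer loop
      vertex 0.00 0.00 7.00
      vertex 7.00 13.00 7.00
      vertex 0.00 13.00 7.00
    endloop
  endfacet
  facet normal 0.0000 -1.0000 0.0000
    outer loop
      vertex 0.00 0.00 0.00
      vertex 17.00 0.00 0.00
      vertex 17.00 0.00 7.00
    endloop
  endfacet
  facet normal 0.0000 -1.0000 0.0000
    outer loop
      vertex 0.00 0.00 0.00
      vertex 17.00 0.00 7.00
      vertex 0.00 0.00 7.00
    endloop
  endfacet
  facet normal 1.0000 0.0000 0.0000
    outer loop
      vertex 17.00 0.00 0.00
      vertex 17.00 3.00 0.00
      vertex 17.00 3.00 7.00
    endloop
  endfacet
  facet normal 1.0000 0.0000 0.0000
    outer loop
      vertex 17.00 0.00 0.00
      vertex 17.00 3.00 7.00
      vertex 17.00 0.00 7.00
    endloop
  endfacet
  facet normal 0.0000 1.0000 0.0000
    outer loop
      vertex 17.00 3.00 0.00
      vertex 7.00 3.00 0.00
      vertex 7.00 3.00 7.00
    endloop
  endfacet
  facet normal 0.0000 1.0000 0.0000
    outer loop
      vertex 17.00 3.00 0.00
      vertex 7.00 3.00 7.00
      vertex 17.00 3.00 7.00
    endloop
  endfacet
  facet normal 1.0000 0.0000 0.0000
    outer loop
      vertex 7.00 3.00 0.00
      vertex 7.00 13.00 0.00
      vertex 7.00 13.00 7.00
    endloop
  endfacet
  facet normal 1.0000 0.0000 0.0000
    outer loop
      vertex 7.00 3.00 0.00
      vertex 7.00 13.00 7.00
      vertex 7.00 3.00 7.00
    endloop
  endfacet
  facet normal 0.0000 1.0000 0.0000
    outer loop
      vertex 7.00 13.00 0.00
      vertex 0.00 13.00 0.00
      vertex 0.00 13.00 7.00
    endloop
  endfacet
  facet normal 0.0000 1.0000 0.0000
    outer loop
      vertex 7.00 13.00 0.00
      vertex 0.00 13.00 7.00
      vertex 7.00 13.00 7.00
    endloop
  endfacet
  facet normal -1.0000 0.0000 0.0000
    outer loop
      vertex 0.00 13.00 0.00
      vertex 0.00 0.00 0.00
      vertex 0.00 0.00 7.00
    endloop
  endfacet
  facet normal -1.0000 0.0000 0.0000
    outer loop
      vertex 0.00 13.00 0.00
      vertex 0.00 0.00 7.00
      vertex 0.00 13.00 7.00
    endloop
  endfacet
endsolid part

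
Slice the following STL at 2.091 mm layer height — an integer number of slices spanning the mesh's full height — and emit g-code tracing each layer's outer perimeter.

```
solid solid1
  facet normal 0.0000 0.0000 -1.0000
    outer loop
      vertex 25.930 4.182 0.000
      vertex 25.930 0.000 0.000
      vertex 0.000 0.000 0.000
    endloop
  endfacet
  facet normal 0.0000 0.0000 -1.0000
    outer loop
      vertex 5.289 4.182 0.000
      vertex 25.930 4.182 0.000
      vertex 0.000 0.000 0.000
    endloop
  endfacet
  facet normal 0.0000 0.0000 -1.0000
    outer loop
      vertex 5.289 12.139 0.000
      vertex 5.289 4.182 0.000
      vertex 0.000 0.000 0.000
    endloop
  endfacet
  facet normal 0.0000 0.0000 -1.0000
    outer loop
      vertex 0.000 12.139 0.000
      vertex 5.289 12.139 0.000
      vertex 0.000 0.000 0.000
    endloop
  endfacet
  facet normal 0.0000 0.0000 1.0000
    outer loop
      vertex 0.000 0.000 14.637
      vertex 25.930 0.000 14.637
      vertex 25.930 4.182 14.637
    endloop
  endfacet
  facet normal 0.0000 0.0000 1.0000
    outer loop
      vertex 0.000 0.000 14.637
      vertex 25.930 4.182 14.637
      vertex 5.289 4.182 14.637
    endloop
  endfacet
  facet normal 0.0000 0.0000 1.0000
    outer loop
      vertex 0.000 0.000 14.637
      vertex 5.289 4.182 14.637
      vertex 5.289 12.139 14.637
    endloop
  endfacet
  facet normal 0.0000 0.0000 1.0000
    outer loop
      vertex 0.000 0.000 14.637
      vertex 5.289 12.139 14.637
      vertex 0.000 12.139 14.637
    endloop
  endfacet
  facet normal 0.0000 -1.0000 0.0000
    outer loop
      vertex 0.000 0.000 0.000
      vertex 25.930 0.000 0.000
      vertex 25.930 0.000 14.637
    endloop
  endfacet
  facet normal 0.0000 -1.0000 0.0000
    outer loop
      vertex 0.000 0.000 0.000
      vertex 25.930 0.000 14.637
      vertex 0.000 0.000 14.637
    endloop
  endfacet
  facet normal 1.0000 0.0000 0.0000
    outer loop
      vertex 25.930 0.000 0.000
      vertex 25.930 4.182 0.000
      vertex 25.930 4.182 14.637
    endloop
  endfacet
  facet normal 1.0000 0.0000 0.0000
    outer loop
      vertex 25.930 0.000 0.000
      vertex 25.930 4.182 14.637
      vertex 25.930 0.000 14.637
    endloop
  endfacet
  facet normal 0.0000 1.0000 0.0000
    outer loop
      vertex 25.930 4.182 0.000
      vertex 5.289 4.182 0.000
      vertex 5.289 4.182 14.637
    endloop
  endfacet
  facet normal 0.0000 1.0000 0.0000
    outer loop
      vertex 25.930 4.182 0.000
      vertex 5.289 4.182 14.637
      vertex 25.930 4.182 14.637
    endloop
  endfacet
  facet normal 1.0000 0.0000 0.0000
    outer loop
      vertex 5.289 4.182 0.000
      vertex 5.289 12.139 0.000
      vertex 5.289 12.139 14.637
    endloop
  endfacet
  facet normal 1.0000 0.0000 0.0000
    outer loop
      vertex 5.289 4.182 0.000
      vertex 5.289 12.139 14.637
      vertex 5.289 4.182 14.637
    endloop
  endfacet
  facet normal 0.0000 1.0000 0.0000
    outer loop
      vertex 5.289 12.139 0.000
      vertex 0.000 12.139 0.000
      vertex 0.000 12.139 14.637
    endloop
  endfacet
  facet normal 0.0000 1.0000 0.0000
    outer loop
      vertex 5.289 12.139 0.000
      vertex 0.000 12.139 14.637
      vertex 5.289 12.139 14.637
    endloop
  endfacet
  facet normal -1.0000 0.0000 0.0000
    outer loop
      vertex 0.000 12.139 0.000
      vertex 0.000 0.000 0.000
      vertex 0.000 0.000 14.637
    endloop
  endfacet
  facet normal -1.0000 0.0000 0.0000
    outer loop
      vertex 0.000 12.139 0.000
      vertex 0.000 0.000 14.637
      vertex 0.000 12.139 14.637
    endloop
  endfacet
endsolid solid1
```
; perimeter-only toolpath
G21 ; units = mm
G90 ; absolute positioning
G28 ; home
; layer 1
G0 Z2.091
G0 X0.000 Y0.000
G1 X25.930 Y0.000
G1 X25.930 Y4.182
G1 X5.289 Y4.182
G1 X5.289 Y12.139
G1 X0.000 Y12.139
G1 X0.000 Y0.000
; layer 2
G0 Z4.182
G0 X0.000 Y0.000
G1 X25.930 Y0.000
G1 X25.930 Y4.182
G1 X5.289 Y4.182
G1 X5.289 Y12.139
G1 X0.000 Y12.139
G1 X0.000 Y0.000
; layer 3
G0 Z6.273
G0 X0.000 Y0.000
G1 X25.930 Y0.000
G1 X25.930 Y4.182
G1 X5.289 Y4.182
G1 X5.289 Y12.139
G1 X0.000 Y12.139
G1 X0.000 Y0.000
; layer 4
G0 Z8.364
G0 X0.000 Y0.000
G1 X25.930 Y0.000
G1 X25.930 Y4.182
G1 X5.289 Y4.182
G1 X5.289 Y12.139
G1 X0.000 Y12.139
G1 X0.000 Y0.000
; layer 5
G0 Z10.455
G0 X0.000 Y0.000
G1 X25.930 Y0.000
G1 X25.930 Y4.182
G1 X5.289 Y4.182
G1 X5.289 Y12.139
G1 X0.000 Y12.139
G1 X0.000 Y0.000
; layer 6
G0 Z12.546
G0 X0.000 Y0.000
G1 X25.930 Y0.000
G1 X25.930 Y4.182
G1 X5.289 Y4.182
G1 X5.289 Y12.139
G1 X0.000 Y12.139
G1 X0.000 Y0.000
; layer 7
G0 Z14.637
G0 X0.000 Y0.000
G1 X25.930 Y0.000
G1 X25.930 Y4.182
G1 X5.289 Y4.182
G1 X5.289 Y12.139
G1 X0.000 Y12.139
G1 X0.000 Y0.000
M2 ; end

The solid is an L-shaped prism: outer 25.9 × 12.1 mm, arm thicknesses ≈ 4.18 mm (horizontal) and 5.29 mm (vertical), extruded 14.6 mm in z. Slicing at Δz = 2.091 mm — 7 equal slices spanning the solid's height, so layer i sits at z = i·h/7 — gives 7 non-empty perimeters. Each is a 6-segment closed polygon; G0 lifts to the layer z and rapids to the start vertex, then G1 traces the edges.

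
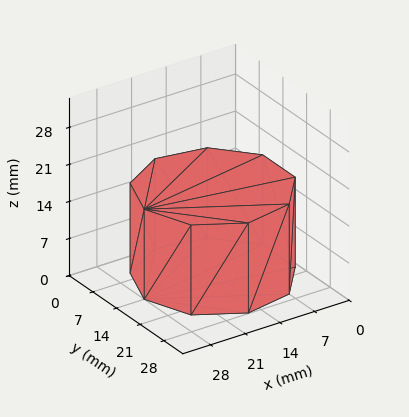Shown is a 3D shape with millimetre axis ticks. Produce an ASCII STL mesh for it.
Reading the render: the shape is a regular 9-sided prism (a cylinder approximated with 9 flat sides), circumscribed radius ≈ 14 mm, height ≈ 17 mm (dimensions read to the nearest mm from the axis ticks). For the STL, each face is triangulated and given an outward normal.

solid part
  facet normal 0.0000 0.0000 -1.0000
    outer loop
      vertex 16.4 27.8 0.0
      vertex 24.7 23.0 0.0
      vertex 28.0 14.0 0.0
    endloop
  endfacet
  facet normal 0.0000 0.0000 -1.0000
    outer loop
      vertex 7.0 26.1 0.0
      vertex 16.4 27.8 0.0
      vertex 28.0 14.0 0.0
    endloop
  endfacet
  facet normal 0.0000 0.0000 -1.0000
    outer loop
      vertex 0.8 18.8 0.0
      vertex 7.0 26.1 0.0
      vertex 28.0 14.0 0.0
    endloop
  endfacet
  facet normal 0.0000 0.0000 -1.0000
    outer loop
      vertex 0.8 9.2 0.0
      vertex 0.8 18.8 0.0
      vertex 28.0 14.0 0.0
    endloop
  endfacet
  facet normal 0.0000 0.0000 -1.0000
    outer loop
      vertex 7.0 1.9 0.0
      vertex 0.8 9.2 0.0
      vertex 28.0 14.0 0.0
    endloop
  endfacet
  facet normal 0.0000 0.0000 -1.0000
    outer loop
      vertex 16.4 0.2 0.0
      vertex 7.0 1.9 0.0
      vertex 28.0 14.0 0.0
    endloop
  endfacet
  facet normal 0.0000 0.0000 -1.0000
    outer loop
      vertex 24.7 5.0 0.0
      vertex 16.4 0.2 0.0
      vertex 28.0 14.0 0.0
    endloop
  endfacet
  facet normal 0.0000 0.0000 1.0000
    outer loop
      vertex 28.0 14.0 17.0
      vertex 24.7 23.0 17.0
      vertex 16.4 27.8 17.0
    endloop
  endfacet
  facet normal 0.0000 0.0000 1.0000
    outer loop
      vertex 28.0 14.0 17.0
      vertex 16.4 27.8 17.0
      vertex 7.0 26.1 17.0
    endloop
  endfacet
  facet normal 0.0000 0.0000 1.0000
    outer loop
      vertex 28.0 14.0 17.0
      vertex 7.0 26.1 17.0
      vertex 0.8 18.8 17.0
    endloop
  endfacet
  facet normal 0.0000 0.0000 1.0000
    outer loop
      vertex 28.0 14.0 17.0
      vertex 0.8 18.8 17.0
      vertex 0.8 9.2 17.0
    endloop
  endfacet
  facet normal 0.0000 0.0000 1.0000
    outer loop
      vertex 28.0 14.0 17.0
      vertex 0.8 9.2 17.0
      vertex 7.0 1.9 17.0
    endloop
  endfacet
  facet normal 0.0000 0.0000 1.0000
    outer loop
      vertex 28.0 14.0 17.0
      vertex 7.0 1.9 17.0
      vertex 16.4 0.2 17.0
    endloop
  endfacet
  facet normal 0.0000 0.0000 1.0000
    outer loop
      vertex 28.0 14.0 17.0
      vertex 16.4 0.2 17.0
      vertex 24.7 5.0 17.0
    endloop
  endfacet
  facet normal 0.9389 0.3443 0.0000
    outer loop
      vertex 28.0 14.0 0.0
      vertex 24.7 23.0 0.0
      vertex 24.7 23.0 17.0
    endloop
  endfacet
  facet normal 0.9389 0.3443 0.0000
    outer loop
      vertex 28.0 14.0 0.0
      vertex 24.7 23.0 17.0
      vertex 28.0 14.0 17.0
    endloop
  endfacet
  facet normal 0.5006 0.8657 0.0000
    outer loop
      vertex 24.7 23.0 0.0
      vertex 16.4 27.8 0.0
      vertex 16.4 27.8 17.0
    endloop
  endfacet
  facet normal 0.5006 0.8657 0.0000
    outer loop
      vertex 24.7 23.0 0.0
      vertex 16.4 27.8 17.0
      vertex 24.7 23.0 17.0
    endloop
  endfacet
  facet normal -0.1780 0.9840 0.0000
    outer loop
      vertex 16.4 27.8 0.0
      vertex 7.0 26.1 0.0
      vertex 7.0 26.1 17.0
    endloop
  endfacet
  facet normal -0.1780 0.9840 0.0000
    outer loop
      vertex 16.4 27.8 0.0
      vertex 7.0 26.1 17.0
      vertex 16.4 27.8 17.0
    endloop
  endfacet
  facet normal -0.7622 0.6473 0.0000
    outer loop
      vertex 7.0 26.1 0.0
      vertex 0.8 18.8 0.0
      vertex 0.8 18.8 17.0
    endloop
  endfacet
  facet normal -0.7622 0.6473 0.0000
    outer loop
      vertex 7.0 26.1 0.0
      vertex 0.8 18.8 17.0
      vertex 7.0 26.1 17.0
    endloop
  endfacet
  facet normal -1.0000 0.0000 0.0000
    outer loop
      vertex 0.8 18.8 0.0
      vertex 0.8 9.2 0.0
      vertex 0.8 9.2 17.0
    endloop
  endfacet
  facet normal -1.0000 0.0000 0.0000
    outer loop
      vertex 0.8 18.8 0.0
      vertex 0.8 9.2 17.0
      vertex 0.8 18.8 17.0
    endloop
  endfacet
  facet normal -0.7622 -0.6473 0.0000
    outer loop
      vertex 0.8 9.2 0.0
      vertex 7.0 1.9 0.0
      vertex 7.0 1.9 17.0
    endloop
  endfacet
  facet normal -0.7622 -0.6473 0.0000
    outer loop
      vertex 0.8 9.2 0.0
      vertex 7.0 1.9 17.0
      vertex 0.8 9.2 17.0
    endloop
  endfacet
  facet normal -0.1780 -0.9840 0.0000
    outer loop
      vertex 7.0 1.9 0.0
      vertex 16.4 0.2 0.0
      vertex 16.4 0.2 17.0
    endloop
  endfacet
  facet normal -0.1780 -0.9840 0.0000
    outer loop
      vertex 7.0 1.9 0.0
      vertex 16.4 0.2 17.0
      vertex 7.0 1.9 17.0
    endloop
  endfacet
  facet normal 0.5006 -0.8657 0.0000
    outer loop
      vertex 16.4 0.2 0.0
      vertex 24.7 5.0 0.0
      vertex 24.7 5.0 17.0
    endloop
  endfacet
  facet normal 0.5006 -0.8657 0.0000
    outer loop
      vertex 16.4 0.2 0.0
      vertex 24.7 5.0 17.0
      vertex 16.4 0.2 17.0
    endloop
  endfacet
  facet normal 0.9389 -0.3443 0.0000
    outer loop
      vertex 24.7 5.0 0.0
      vertex 28.0 14.0 0.0
      vertex 28.0 14.0 17.0
    endloop
  endfacet
  facet normal 0.9389 -0.3443 0.0000
    outer loop
      vertex 24.7 5.0 0.0
      vertex 28.0 14.0 17.0
      vertex 24.7 5.0 17.0
    endloop
  endfacet
endsolid part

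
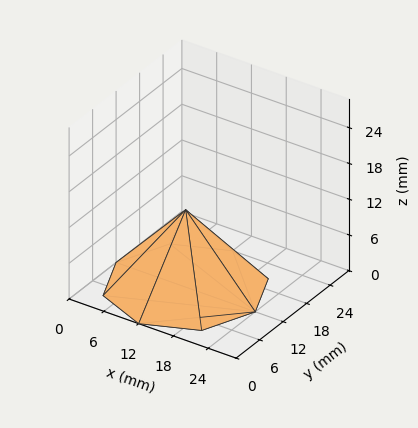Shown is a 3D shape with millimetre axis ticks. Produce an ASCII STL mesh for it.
Reading the render: the shape is a regular 8-sided pyramid, base circumscribed radius ≈ 12 mm, apex at z ≈ 13 mm (dimensions read to the nearest mm from the axis ticks). For the STL, each face is triangulated and given an outward normal.

solid part
  facet normal 0.0000 0.0000 -1.0000
    outer loop
      vertex 12.0 24.0 0.0
      vertex 20.5 20.5 0.0
      vertex 24.0 12.0 0.0
    endloop
  endfacet
  facet normal 0.0000 0.0000 -1.0000
    outer loop
      vertex 3.5 20.5 0.0
      vertex 12.0 24.0 0.0
      vertex 24.0 12.0 0.0
    endloop
  endfacet
  facet normal 0.0000 0.0000 -1.0000
    outer loop
      vertex 0.0 12.0 0.0
      vertex 3.5 20.5 0.0
      vertex 24.0 12.0 0.0
    endloop
  endfacet
  facet normal 0.0000 0.0000 -1.0000
    outer loop
      vertex 3.5 3.5 0.0
      vertex 0.0 12.0 0.0
      vertex 24.0 12.0 0.0
    endloop
  endfacet
  facet normal 0.0000 0.0000 -1.0000
    outer loop
      vertex 12.0 0.0 0.0
      vertex 3.5 3.5 0.0
      vertex 24.0 12.0 0.0
    endloop
  endfacet
  facet normal 0.0000 0.0000 -1.0000
    outer loop
      vertex 20.5 3.5 0.0
      vertex 12.0 0.0 0.0
      vertex 24.0 12.0 0.0
    endloop
  endfacet
  facet normal 0.7033 0.2896 0.6492
    outer loop
      vertex 24.0 12.0 0.0
      vertex 20.5 20.5 0.0
      vertex 12.0 12.0 13.0
    endloop
  endfacet
  facet normal 0.2896 0.7033 0.6492
    outer loop
      vertex 20.5 20.5 0.0
      vertex 12.0 24.0 0.0
      vertex 12.0 12.0 13.0
    endloop
  endfacet
  facet normal -0.2896 0.7033 0.6492
    outer loop
      vertex 12.0 24.0 0.0
      vertex 3.5 20.5 0.0
      vertex 12.0 12.0 13.0
    endloop
  endfacet
  facet normal -0.7033 0.2896 0.6492
    outer loop
      vertex 3.5 20.5 0.0
      vertex 0.0 12.0 0.0
      vertex 12.0 12.0 13.0
    endloop
  endfacet
  facet normal -0.7033 -0.2896 0.6492
    outer loop
      vertex 0.0 12.0 0.0
      vertex 3.5 3.5 0.0
      vertex 12.0 12.0 13.0
    endloop
  endfacet
  facet normal -0.2896 -0.7033 0.6492
    outer loop
      vertex 3.5 3.5 0.0
      vertex 12.0 0.0 0.0
      vertex 12.0 12.0 13.0
    endloop
  endfacet
  facet normal 0.2896 -0.7033 0.6492
    outer loop
      vertex 12.0 0.0 0.0
      vertex 20.5 3.5 0.0
      vertex 12.0 12.0 13.0
    endloop
  endfacet
  facet normal 0.7033 -0.2896 0.6492
    outer loop
      vertex 20.5 3.5 0.0
      vertex 24.0 12.0 0.0
      vertex 12.0 12.0 13.0
    endloop
  endfacet
endsolid part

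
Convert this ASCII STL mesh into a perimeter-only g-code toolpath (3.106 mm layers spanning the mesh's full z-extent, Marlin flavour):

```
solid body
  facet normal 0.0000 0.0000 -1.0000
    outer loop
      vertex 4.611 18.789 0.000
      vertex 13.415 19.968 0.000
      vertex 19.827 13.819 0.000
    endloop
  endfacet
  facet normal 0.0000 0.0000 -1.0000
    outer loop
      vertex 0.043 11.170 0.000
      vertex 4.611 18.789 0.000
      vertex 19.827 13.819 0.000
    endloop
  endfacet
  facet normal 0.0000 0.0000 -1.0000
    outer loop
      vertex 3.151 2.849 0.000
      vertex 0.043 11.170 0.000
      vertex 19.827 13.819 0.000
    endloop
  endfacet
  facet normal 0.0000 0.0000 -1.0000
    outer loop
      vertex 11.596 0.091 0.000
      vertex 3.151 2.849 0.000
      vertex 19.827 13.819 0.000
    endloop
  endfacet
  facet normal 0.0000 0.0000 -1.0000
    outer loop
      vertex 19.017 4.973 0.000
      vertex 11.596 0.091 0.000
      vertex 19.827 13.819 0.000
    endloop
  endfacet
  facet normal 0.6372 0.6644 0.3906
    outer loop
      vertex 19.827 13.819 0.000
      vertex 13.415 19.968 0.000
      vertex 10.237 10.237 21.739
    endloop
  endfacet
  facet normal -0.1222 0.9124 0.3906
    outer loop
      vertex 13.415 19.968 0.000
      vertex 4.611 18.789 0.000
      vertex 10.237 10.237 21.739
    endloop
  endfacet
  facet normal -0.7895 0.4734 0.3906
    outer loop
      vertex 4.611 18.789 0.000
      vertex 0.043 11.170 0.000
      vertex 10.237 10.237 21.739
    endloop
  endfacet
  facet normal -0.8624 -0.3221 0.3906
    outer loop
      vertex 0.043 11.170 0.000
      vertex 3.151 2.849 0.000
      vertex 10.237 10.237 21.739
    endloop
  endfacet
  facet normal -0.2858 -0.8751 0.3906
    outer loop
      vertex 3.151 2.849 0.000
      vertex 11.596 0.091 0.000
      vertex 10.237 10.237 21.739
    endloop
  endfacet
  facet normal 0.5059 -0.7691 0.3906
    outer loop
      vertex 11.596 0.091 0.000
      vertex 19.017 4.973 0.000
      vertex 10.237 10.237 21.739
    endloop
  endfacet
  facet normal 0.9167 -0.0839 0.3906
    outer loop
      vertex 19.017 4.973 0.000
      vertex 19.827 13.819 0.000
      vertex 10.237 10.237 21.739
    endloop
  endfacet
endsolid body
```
; perimeter-only toolpath
G21 ; units = mm
G90 ; absolute positioning
G28 ; home
; layer 1
G0 Z3.106
G0 X18.457 Y13.307
G1 X12.961 Y18.578
G1 X5.415 Y17.567
G1 X1.499 Y11.037
G1 X4.163 Y3.904
G1 X11.402 Y1.540
G1 X17.763 Y5.725
G1 X18.457 Y13.307
; layer 2
G0 Z6.211
G0 X17.087 Y12.796
G1 X12.507 Y17.188
G1 X6.218 Y16.346
G1 X2.956 Y10.903
G1 X5.176 Y4.960
G1 X11.208 Y2.990
G1 X16.508 Y6.477
G1 X17.087 Y12.796
; layer 3
G0 Z9.317
G0 X15.717 Y12.284
G1 X12.053 Y15.798
G1 X7.022 Y15.124
G1 X4.412 Y10.770
G1 X6.188 Y6.015
G1 X11.014 Y4.439
G1 X15.254 Y7.229
G1 X15.717 Y12.284
; layer 4
G0 Z12.422
G0 X14.347 Y11.772
G1 X11.599 Y14.407
G1 X7.826 Y13.902
G1 X5.868 Y10.637
G1 X7.200 Y7.071
G1 X10.819 Y5.889
G1 X14.000 Y7.981
G1 X14.347 Y11.772
; layer 5
G0 Z15.528
G0 X12.977 Y11.260
G1 X11.145 Y13.017
G1 X8.630 Y12.680
G1 X7.324 Y10.504
G1 X8.212 Y8.126
G1 X10.625 Y7.338
G1 X12.746 Y8.733
G1 X12.977 Y11.260
; layer 6
G0 Z18.633
G0 X11.607 Y10.749
G1 X10.691 Y11.627
G1 X9.433 Y11.459
G1 X8.781 Y10.370
G1 X9.225 Y9.182
G1 X10.431 Y8.788
G1 X11.491 Y9.485
G1 X11.607 Y10.749
M2 ; end

The solid is a regular 7-sided pyramid, base circumscribed radius ≈ 10.2 mm, apex at z ≈ 21.7 mm. Slicing at Δz = 3.106 mm — 7 equal slices spanning the solid's height, so layer i sits at z = i·h/7 — gives 6 non-empty perimeters. Each is a 7-segment closed polygon; G0 lifts to the layer z and rapids to the start vertex, then G1 traces the edges. The cross-section shrinks linearly with z (the slice at the apex is degenerate and omitted).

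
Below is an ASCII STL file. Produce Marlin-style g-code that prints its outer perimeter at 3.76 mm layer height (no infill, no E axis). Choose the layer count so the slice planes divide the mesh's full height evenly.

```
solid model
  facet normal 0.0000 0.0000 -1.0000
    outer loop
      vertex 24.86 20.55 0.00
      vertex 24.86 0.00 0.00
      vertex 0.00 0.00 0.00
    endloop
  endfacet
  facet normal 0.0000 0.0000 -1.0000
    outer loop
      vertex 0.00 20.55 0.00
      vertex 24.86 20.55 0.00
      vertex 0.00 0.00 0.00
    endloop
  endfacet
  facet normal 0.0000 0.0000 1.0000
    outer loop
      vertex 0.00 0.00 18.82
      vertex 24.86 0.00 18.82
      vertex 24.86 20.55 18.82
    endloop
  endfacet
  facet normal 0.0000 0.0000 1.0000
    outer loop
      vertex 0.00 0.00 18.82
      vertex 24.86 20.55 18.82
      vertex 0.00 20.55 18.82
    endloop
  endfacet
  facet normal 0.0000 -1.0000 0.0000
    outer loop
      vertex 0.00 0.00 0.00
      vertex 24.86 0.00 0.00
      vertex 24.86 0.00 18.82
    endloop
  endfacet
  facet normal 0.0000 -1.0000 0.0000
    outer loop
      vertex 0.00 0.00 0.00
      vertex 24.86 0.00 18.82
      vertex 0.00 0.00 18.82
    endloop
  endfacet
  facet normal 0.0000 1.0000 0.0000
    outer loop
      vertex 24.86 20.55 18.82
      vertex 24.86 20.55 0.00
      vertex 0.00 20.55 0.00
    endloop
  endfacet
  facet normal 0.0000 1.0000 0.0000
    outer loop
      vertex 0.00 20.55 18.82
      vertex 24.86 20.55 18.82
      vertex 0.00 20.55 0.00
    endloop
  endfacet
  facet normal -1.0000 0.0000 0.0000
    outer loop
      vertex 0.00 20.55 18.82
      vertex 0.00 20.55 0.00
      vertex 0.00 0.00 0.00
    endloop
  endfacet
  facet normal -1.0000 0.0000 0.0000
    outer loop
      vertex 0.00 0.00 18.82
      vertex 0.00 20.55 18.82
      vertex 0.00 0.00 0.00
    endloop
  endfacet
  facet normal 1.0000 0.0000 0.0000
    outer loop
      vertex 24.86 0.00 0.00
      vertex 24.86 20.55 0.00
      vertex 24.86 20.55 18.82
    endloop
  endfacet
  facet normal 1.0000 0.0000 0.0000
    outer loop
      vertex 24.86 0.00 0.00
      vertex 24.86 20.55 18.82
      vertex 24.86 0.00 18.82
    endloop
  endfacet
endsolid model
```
; perimeter-only toolpath
G21 ; units = mm
G90 ; absolute positioning
G28 ; home
; layer 1
G0 Z3.76
G0 X0.00 Y0.00
G1 X24.86 Y0.00
G1 X24.86 Y20.55
G1 X0.00 Y20.55
G1 X0.00 Y0.00
; layer 2
G0 Z7.53
G0 X0.00 Y0.00
G1 X24.86 Y0.00
G1 X24.86 Y20.55
G1 X0.00 Y20.55
G1 X0.00 Y0.00
; layer 3
G0 Z11.29
G0 X0.00 Y0.00
G1 X24.86 Y0.00
G1 X24.86 Y20.55
G1 X0.00 Y20.55
G1 X0.00 Y0.00
; layer 4
G0 Z15.06
G0 X0.00 Y0.00
G1 X24.86 Y0.00
G1 X24.86 Y20.55
G1 X0.00 Y20.55
G1 X0.00 Y0.00
; layer 5
G0 Z18.82
G0 X0.00 Y0.00
G1 X24.86 Y0.00
G1 X24.86 Y20.55
G1 X0.00 Y20.55
G1 X0.00 Y0.00
M2 ; end

The solid is a rectangular box, roughly 24.9 × 20.6 mm footprint and 18.8 mm tall. Slicing at Δz = 3.76 mm — 5 equal slices spanning the solid's height, so layer i sits at z = i·h/5 — gives 5 non-empty perimeters. Each is a 4-segment closed polygon; G0 lifts to the layer z and rapids to the start vertex, then G1 traces the edges.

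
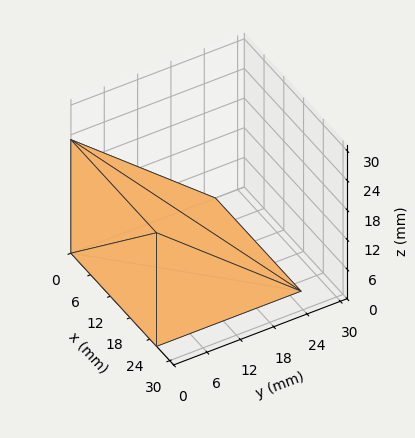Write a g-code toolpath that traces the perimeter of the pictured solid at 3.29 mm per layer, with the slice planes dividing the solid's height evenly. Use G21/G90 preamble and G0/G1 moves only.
Reading the render: the shape is a wedge (ramp): 26 × 26 mm base, rising to 23 mm along the y=0 edge and sloping linearly to z=0 at y=26 (dimensions read to the nearest mm from the axis ticks). For the g-code, the solid's height is divided into equal slices at the stated Δz and each level perimeter traced with G1 moves after a G0 lift.

; perimeter-only toolpath
G21 ; units = mm
G90 ; absolute positioning
G28 ; home
; layer 1
G0 Z3.29
G0 X0.00 Y0.00
G1 X26.00 Y0.00
G1 X26.00 Y22.29
G1 X0.00 Y22.29
G1 X0.00 Y0.00
; layer 2
G0 Z6.57
G0 X0.00 Y0.00
G1 X26.00 Y0.00
G1 X26.00 Y18.57
G1 X0.00 Y18.57
G1 X0.00 Y0.00
; layer 3
G0 Z9.86
G0 X0.00 Y0.00
G1 X26.00 Y0.00
G1 X26.00 Y14.86
G1 X0.00 Y14.86
G1 X0.00 Y0.00
; layer 4
G0 Z13.14
G0 X0.00 Y0.00
G1 X26.00 Y0.00
G1 X26.00 Y11.14
G1 X0.00 Y11.14
G1 X0.00 Y0.00
; layer 5
G0 Z16.43
G0 X0.00 Y0.00
G1 X26.00 Y0.00
G1 X26.00 Y7.43
G1 X0.00 Y7.43
G1 X0.00 Y0.00
; layer 6
G0 Z19.71
G0 X0.00 Y0.00
G1 X26.00 Y0.00
G1 X26.00 Y3.71
G1 X0.00 Y3.71
G1 X0.00 Y0.00
M2 ; end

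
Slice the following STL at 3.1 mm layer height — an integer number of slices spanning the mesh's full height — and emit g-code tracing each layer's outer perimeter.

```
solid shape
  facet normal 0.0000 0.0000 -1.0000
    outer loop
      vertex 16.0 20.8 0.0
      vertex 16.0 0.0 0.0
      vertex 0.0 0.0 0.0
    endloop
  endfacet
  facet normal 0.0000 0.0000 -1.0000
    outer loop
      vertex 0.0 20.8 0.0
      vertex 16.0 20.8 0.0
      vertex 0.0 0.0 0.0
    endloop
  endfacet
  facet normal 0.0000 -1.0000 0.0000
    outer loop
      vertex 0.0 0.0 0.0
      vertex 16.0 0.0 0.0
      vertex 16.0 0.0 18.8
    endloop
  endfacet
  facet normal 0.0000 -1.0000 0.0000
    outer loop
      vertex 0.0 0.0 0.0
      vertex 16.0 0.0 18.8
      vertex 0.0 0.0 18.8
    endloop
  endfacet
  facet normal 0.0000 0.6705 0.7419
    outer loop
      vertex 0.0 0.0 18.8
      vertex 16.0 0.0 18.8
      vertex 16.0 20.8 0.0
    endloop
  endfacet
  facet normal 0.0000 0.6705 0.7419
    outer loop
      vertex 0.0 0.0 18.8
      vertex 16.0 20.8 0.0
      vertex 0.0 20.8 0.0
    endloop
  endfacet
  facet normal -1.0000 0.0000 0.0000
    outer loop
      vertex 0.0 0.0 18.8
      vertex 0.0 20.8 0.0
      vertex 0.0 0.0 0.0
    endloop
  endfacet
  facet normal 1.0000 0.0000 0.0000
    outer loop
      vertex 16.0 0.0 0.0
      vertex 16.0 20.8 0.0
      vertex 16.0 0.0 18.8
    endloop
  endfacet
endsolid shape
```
; perimeter-only toolpath
G21 ; units = mm
G90 ; absolute positioning
G28 ; home
; layer 1
G0 Z3.1
G0 X0.0 Y0.0
G1 X16.0 Y0.0
G1 X16.0 Y17.3
G1 X0.0 Y17.3
G1 X0.0 Y0.0
; layer 2
G0 Z6.3
G0 X0.0 Y0.0
G1 X16.0 Y0.0
G1 X16.0 Y13.9
G1 X0.0 Y13.9
G1 X0.0 Y0.0
; layer 3
G0 Z9.4
G0 X0.0 Y0.0
G1 X16.0 Y0.0
G1 X16.0 Y10.4
G1 X0.0 Y10.4
G1 X0.0 Y0.0
; layer 4
G0 Z12.5
G0 X0.0 Y0.0
G1 X16.0 Y0.0
G1 X16.0 Y6.9
G1 X0.0 Y6.9
G1 X0.0 Y0.0
; layer 5
G0 Z15.7
G0 X0.0 Y0.0
G1 X16.0 Y0.0
G1 X16.0 Y3.5
G1 X0.0 Y3.5
G1 X0.0 Y0.0
M2 ; end

The solid is a wedge (ramp): 16 × 20.8 mm base, rising to 18.8 mm along the y=0 edge and sloping linearly to z=0 at y=20.8. Slicing at Δz = 3.1 mm — 6 equal slices spanning the solid's height, so layer i sits at z = i·h/6 — gives 5 non-empty perimeters. Each is a 4-segment closed polygon; G0 lifts to the layer z and rapids to the start vertex, then G1 traces the edges. The cross-section shrinks linearly with z (the slice at the apex is degenerate and omitted).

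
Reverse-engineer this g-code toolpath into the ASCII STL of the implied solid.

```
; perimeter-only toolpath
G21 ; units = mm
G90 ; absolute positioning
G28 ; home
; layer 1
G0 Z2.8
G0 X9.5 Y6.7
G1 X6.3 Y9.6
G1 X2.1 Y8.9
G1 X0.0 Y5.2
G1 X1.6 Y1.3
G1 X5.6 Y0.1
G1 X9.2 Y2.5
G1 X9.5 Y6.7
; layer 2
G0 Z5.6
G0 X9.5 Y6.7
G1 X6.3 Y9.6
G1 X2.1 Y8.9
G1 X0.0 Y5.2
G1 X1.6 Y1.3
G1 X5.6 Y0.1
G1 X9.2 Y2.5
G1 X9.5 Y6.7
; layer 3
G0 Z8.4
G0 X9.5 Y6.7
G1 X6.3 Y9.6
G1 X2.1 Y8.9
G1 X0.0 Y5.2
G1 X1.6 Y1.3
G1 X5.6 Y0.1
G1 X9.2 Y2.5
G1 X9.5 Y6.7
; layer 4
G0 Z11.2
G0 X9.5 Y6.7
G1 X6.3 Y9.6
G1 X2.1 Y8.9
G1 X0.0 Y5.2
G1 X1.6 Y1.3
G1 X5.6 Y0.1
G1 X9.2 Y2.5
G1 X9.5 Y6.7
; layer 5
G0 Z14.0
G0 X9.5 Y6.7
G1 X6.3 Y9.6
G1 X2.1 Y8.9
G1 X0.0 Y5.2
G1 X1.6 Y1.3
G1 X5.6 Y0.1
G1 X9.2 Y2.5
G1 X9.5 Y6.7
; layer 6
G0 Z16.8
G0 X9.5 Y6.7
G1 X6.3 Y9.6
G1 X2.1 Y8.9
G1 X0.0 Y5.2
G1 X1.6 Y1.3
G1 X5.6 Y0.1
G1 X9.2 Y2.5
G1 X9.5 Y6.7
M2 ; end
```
solid part
  facet normal 0.0000 0.0000 -1.0000
    outer loop
      vertex 2.1 8.9 0.0
      vertex 6.3 9.6 0.0
      vertex 9.5 6.7 0.0
    endloop
  endfacet
  facet normal 0.0000 0.0000 -1.0000
    outer loop
      vertex 0.0 5.2 0.0
      vertex 2.1 8.9 0.0
      vertex 9.5 6.7 0.0
    endloop
  endfacet
  facet normal 0.0000 0.0000 -1.0000
    outer loop
      vertex 1.6 1.3 0.0
      vertex 0.0 5.2 0.0
      vertex 9.5 6.7 0.0
    endloop
  endfacet
  facet normal 0.0000 0.0000 -1.0000
    outer loop
      vertex 5.6 0.1 0.0
      vertex 1.6 1.3 0.0
      vertex 9.5 6.7 0.0
    endloop
  endfacet
  facet normal 0.0000 0.0000 -1.0000
    outer loop
      vertex 9.2 2.5 0.0
      vertex 5.6 0.1 0.0
      vertex 9.5 6.7 0.0
    endloop
  endfacet
  facet normal 0.0000 0.0000 1.0000
    outer loop
      vertex 9.5 6.7 16.8
      vertex 6.3 9.6 16.8
      vertex 2.1 8.9 16.8
    endloop
  endfacet
  facet normal 0.0000 0.0000 1.0000
    outer loop
      vertex 9.5 6.7 16.8
      vertex 2.1 8.9 16.8
      vertex 0.0 5.2 16.8
    endloop
  endfacet
  facet normal 0.0000 0.0000 1.0000
    outer loop
      vertex 9.5 6.7 16.8
      vertex 0.0 5.2 16.8
      vertex 1.6 1.3 16.8
    endloop
  endfacet
  facet normal 0.0000 0.0000 1.0000
    outer loop
      vertex 9.5 6.7 16.8
      vertex 1.6 1.3 16.8
      vertex 5.6 0.1 16.8
    endloop
  endfacet
  facet normal 0.0000 0.0000 1.0000
    outer loop
      vertex 9.5 6.7 16.8
      vertex 5.6 0.1 16.8
      vertex 9.2 2.5 16.8
    endloop
  endfacet
  facet normal 0.6715 0.7410 0.0000
    outer loop
      vertex 9.5 6.7 0.0
      vertex 6.3 9.6 0.0
      vertex 6.3 9.6 16.8
    endloop
  endfacet
  facet normal 0.6715 0.7410 0.0000
    outer loop
      vertex 9.5 6.7 0.0
      vertex 6.3 9.6 16.8
      vertex 9.5 6.7 16.8
    endloop
  endfacet
  facet normal -0.1644 0.9864 0.0000
    outer loop
      vertex 6.3 9.6 0.0
      vertex 2.1 8.9 0.0
      vertex 2.1 8.9 16.8
    endloop
  endfacet
  facet normal -0.1644 0.9864 0.0000
    outer loop
      vertex 6.3 9.6 0.0
      vertex 2.1 8.9 16.8
      vertex 6.3 9.6 16.8
    endloop
  endfacet
  facet normal -0.8697 0.4936 0.0000
    outer loop
      vertex 2.1 8.9 0.0
      vertex 0.0 5.2 0.0
      vertex 0.0 5.2 16.8
    endloop
  endfacet
  facet normal -0.8697 0.4936 0.0000
    outer loop
      vertex 2.1 8.9 0.0
      vertex 0.0 5.2 16.8
      vertex 2.1 8.9 16.8
    endloop
  endfacet
  facet normal -0.9252 -0.3796 0.0000
    outer loop
      vertex 0.0 5.2 0.0
      vertex 1.6 1.3 0.0
      vertex 1.6 1.3 16.8
    endloop
  endfacet
  facet normal -0.9252 -0.3796 0.0000
    outer loop
      vertex 0.0 5.2 0.0
      vertex 1.6 1.3 16.8
      vertex 0.0 5.2 16.8
    endloop
  endfacet
  facet normal -0.2873 -0.9578 0.0000
    outer loop
      vertex 1.6 1.3 0.0
      vertex 5.6 0.1 0.0
      vertex 5.6 0.1 16.8
    endloop
  endfacet
  facet normal -0.2873 -0.9578 0.0000
    outer loop
      vertex 1.6 1.3 0.0
      vertex 5.6 0.1 16.8
      vertex 1.6 1.3 16.8
    endloop
  endfacet
  facet normal 0.5547 -0.8321 0.0000
    outer loop
      vertex 5.6 0.1 0.0
      vertex 9.2 2.5 0.0
      vertex 9.2 2.5 16.8
    endloop
  endfacet
  facet normal 0.5547 -0.8321 0.0000
    outer loop
      vertex 5.6 0.1 0.0
      vertex 9.2 2.5 16.8
      vertex 5.6 0.1 16.8
    endloop
  endfacet
  facet normal 0.9975 -0.0712 0.0000
    outer loop
      vertex 9.2 2.5 0.0
      vertex 9.5 6.7 0.0
      vertex 9.5 6.7 16.8
    endloop
  endfacet
  facet normal 0.9975 -0.0712 0.0000
    outer loop
      vertex 9.2 2.5 0.0
      vertex 9.5 6.7 16.8
      vertex 9.2 2.5 16.8
    endloop
  endfacet
endsolid part

The G0 Z moves step by Δz≈2.8 mm. Every layer's G1 loop is the same polygon, so the solid is a straight extrusion of it from z=0 to z≈16.8. Closing with flat bottom and top caps and triangulating gives 24 facets — a regular 7-sided prism (a cylinder approximated with 7 flat sides), circumscribed radius ≈ 4.9 mm, height ≈ 16.8 mm.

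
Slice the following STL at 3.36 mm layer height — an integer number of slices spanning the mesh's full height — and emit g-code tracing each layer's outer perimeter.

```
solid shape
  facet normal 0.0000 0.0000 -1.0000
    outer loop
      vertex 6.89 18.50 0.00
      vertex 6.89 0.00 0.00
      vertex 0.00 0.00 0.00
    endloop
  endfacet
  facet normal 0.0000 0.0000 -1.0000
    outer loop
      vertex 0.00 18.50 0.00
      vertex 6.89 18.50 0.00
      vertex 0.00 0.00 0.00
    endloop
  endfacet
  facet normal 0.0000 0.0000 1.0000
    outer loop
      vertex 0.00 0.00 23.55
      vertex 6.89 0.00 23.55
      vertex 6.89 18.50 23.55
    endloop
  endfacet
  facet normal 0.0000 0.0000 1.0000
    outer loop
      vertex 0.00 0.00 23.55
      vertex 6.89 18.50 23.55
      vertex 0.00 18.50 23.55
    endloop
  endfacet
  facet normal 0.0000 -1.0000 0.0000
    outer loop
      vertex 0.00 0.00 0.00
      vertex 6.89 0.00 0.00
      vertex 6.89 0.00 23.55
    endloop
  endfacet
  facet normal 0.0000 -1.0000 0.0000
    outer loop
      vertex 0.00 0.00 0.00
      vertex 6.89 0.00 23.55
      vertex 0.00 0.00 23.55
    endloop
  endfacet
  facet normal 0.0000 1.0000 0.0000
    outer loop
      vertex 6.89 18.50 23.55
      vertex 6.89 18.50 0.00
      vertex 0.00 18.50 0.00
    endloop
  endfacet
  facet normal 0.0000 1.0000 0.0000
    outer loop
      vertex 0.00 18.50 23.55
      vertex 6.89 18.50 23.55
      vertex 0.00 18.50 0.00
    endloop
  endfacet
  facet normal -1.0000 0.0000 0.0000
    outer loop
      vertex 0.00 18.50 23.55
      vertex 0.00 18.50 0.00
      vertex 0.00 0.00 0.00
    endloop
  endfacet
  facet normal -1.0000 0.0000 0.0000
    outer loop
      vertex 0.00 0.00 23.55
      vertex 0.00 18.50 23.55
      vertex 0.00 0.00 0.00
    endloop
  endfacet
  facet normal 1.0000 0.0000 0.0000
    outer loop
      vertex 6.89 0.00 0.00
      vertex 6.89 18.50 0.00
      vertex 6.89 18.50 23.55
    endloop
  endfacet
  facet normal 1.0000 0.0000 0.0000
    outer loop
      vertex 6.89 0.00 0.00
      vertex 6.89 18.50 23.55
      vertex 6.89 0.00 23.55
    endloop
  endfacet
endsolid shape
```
; perimeter-only toolpath
G21 ; units = mm
G90 ; absolute positioning
G28 ; home
; layer 1
G0 Z3.36
G0 X0.00 Y0.00
G1 X6.89 Y0.00
G1 X6.89 Y18.50
G1 X0.00 Y18.50
G1 X0.00 Y0.00
; layer 2
G0 Z6.73
G0 X0.00 Y0.00
G1 X6.89 Y0.00
G1 X6.89 Y18.50
G1 X0.00 Y18.50
G1 X0.00 Y0.00
; layer 3
G0 Z10.09
G0 X0.00 Y0.00
G1 X6.89 Y0.00
G1 X6.89 Y18.50
G1 X0.00 Y18.50
G1 X0.00 Y0.00
; layer 4
G0 Z13.46
G0 X0.00 Y0.00
G1 X6.89 Y0.00
G1 X6.89 Y18.50
G1 X0.00 Y18.50
G1 X0.00 Y0.00
; layer 5
G0 Z16.82
G0 X0.00 Y0.00
G1 X6.89 Y0.00
G1 X6.89 Y18.50
G1 X0.00 Y18.50
G1 X0.00 Y0.00
; layer 6
G0 Z20.19
G0 X0.00 Y0.00
G1 X6.89 Y0.00
G1 X6.89 Y18.50
G1 X0.00 Y18.50
G1 X0.00 Y0.00
; layer 7
G0 Z23.55
G0 X0.00 Y0.00
G1 X6.89 Y0.00
G1 X6.89 Y18.50
G1 X0.00 Y18.50
G1 X0.00 Y0.00
M2 ; end

The solid is a rectangular box, roughly 6.89 × 18.5 mm footprint and 23.6 mm tall. Slicing at Δz = 3.36 mm — 7 equal slices spanning the solid's height, so layer i sits at z = i·h/7 — gives 7 non-empty perimeters. Each is a 4-segment closed polygon; G0 lifts to the layer z and rapids to the start vertex, then G1 traces the edges.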